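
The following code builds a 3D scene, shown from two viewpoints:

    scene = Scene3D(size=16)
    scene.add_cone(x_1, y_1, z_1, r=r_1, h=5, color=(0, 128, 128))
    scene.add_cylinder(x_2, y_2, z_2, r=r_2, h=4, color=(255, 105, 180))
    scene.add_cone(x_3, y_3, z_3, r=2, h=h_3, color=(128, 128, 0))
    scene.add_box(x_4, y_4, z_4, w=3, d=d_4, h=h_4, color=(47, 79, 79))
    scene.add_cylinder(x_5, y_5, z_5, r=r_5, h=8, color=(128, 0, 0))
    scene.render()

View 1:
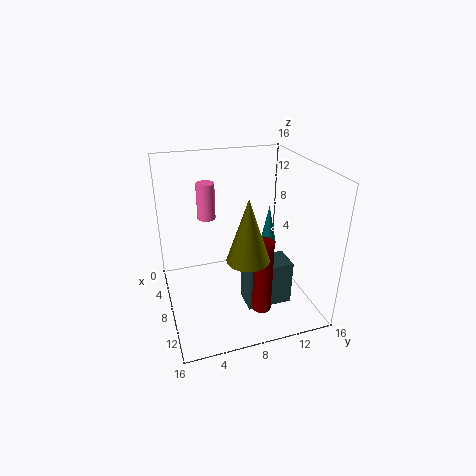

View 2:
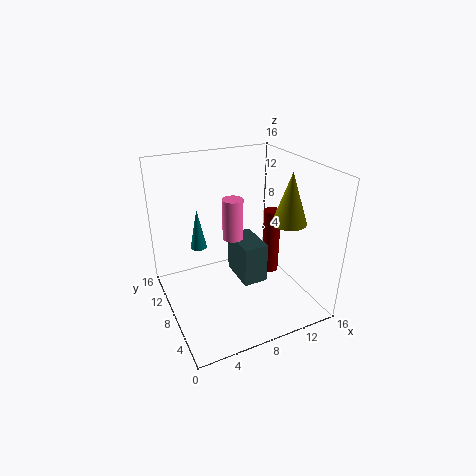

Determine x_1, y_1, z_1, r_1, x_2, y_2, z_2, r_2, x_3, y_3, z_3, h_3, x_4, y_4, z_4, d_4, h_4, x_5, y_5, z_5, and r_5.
x_1 = 5
y_1 = 13
z_1 = 5
r_1 = 1
x_2 = 6
y_2 = 5
z_2 = 10
r_2 = 1
x_3 = 14
y_3 = 7
z_3 = 9
h_3 = 6
x_4 = 9
y_4 = 8
z_4 = 1
d_4 = 5
h_4 = 5
x_5 = 13
y_5 = 9
z_5 = 2
r_5 = 1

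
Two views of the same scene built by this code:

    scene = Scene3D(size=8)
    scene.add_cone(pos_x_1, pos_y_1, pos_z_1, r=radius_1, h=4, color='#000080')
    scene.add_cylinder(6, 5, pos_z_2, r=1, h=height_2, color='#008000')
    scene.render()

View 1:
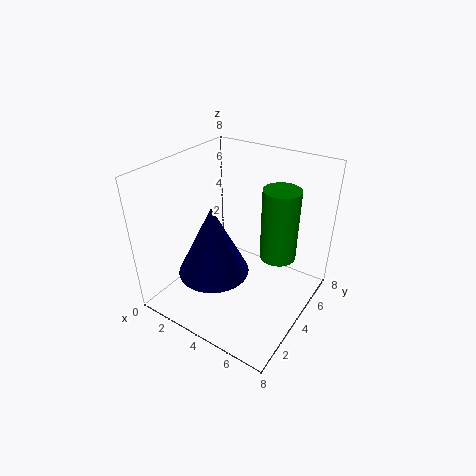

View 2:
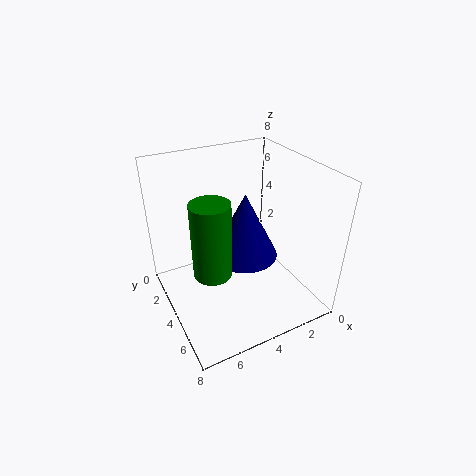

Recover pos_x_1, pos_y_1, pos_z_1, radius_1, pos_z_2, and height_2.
pos_x_1 = 3, pos_y_1 = 3, pos_z_1 = 2, radius_1 = 2, pos_z_2 = 3, height_2 = 4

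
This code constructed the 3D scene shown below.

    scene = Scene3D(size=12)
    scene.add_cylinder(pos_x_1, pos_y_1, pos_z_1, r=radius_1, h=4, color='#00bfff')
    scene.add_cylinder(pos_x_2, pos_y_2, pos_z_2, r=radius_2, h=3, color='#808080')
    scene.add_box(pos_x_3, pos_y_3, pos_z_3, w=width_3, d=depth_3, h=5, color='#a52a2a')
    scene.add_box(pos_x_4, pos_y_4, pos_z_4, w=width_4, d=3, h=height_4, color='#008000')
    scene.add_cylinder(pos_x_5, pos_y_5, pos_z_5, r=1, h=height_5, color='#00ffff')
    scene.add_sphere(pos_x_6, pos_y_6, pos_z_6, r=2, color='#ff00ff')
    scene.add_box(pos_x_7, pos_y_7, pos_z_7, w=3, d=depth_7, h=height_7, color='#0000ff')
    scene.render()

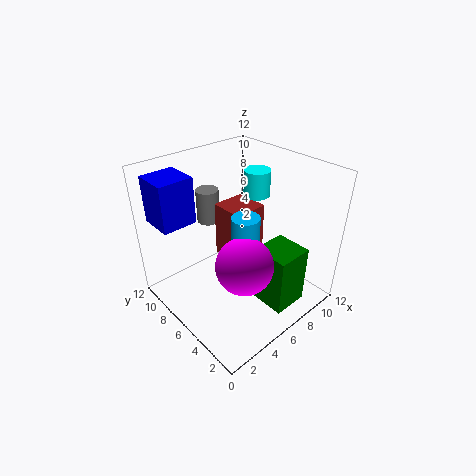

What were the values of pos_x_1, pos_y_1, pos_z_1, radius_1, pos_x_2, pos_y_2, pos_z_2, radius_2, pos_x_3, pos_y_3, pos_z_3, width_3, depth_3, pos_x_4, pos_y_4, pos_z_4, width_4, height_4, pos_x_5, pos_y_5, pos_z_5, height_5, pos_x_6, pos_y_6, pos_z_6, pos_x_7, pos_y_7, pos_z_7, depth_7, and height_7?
pos_x_1 = 4; pos_y_1 = 3; pos_z_1 = 6; radius_1 = 1; pos_x_2 = 6; pos_y_2 = 10; pos_z_2 = 6; radius_2 = 1; pos_x_3 = 6; pos_y_3 = 6; pos_z_3 = 3; width_3 = 3; depth_3 = 3; pos_x_4 = 6; pos_y_4 = 1; pos_z_4 = 1; width_4 = 3; height_4 = 5; pos_x_5 = 7; pos_y_5 = 5; pos_z_5 = 10; height_5 = 2; pos_x_6 = 3; pos_y_6 = 2; pos_z_6 = 7; pos_x_7 = 1; pos_y_7 = 9; pos_z_7 = 7; depth_7 = 3; height_7 = 4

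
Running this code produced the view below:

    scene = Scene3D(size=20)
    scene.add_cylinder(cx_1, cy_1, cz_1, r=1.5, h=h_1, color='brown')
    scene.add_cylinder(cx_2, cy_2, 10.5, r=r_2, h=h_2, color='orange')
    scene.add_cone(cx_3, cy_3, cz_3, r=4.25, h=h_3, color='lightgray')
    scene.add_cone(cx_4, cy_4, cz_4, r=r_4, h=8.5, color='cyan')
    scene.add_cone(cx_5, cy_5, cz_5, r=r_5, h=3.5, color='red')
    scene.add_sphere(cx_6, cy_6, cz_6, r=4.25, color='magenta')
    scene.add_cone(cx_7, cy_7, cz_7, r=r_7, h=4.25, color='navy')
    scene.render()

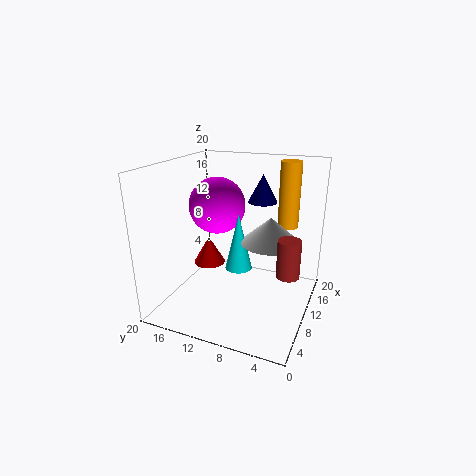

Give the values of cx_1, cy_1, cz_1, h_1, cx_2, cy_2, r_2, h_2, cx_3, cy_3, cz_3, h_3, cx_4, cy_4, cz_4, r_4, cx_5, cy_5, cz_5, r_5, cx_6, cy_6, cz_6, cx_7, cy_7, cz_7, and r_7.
cx_1 = 8
cy_1 = 2.25
cz_1 = 6.75
h_1 = 5
cx_2 = 15.75
cy_2 = 4.5
r_2 = 1.5
h_2 = 9.5
cx_3 = 13
cy_3 = 6.25
cz_3 = 8.75
h_3 = 3.75
cx_4 = 12
cy_4 = 10.75
cz_4 = 4.25
r_4 = 2
cx_5 = 5.75
cy_5 = 12.25
cz_5 = 8
r_5 = 2
cx_6 = 13.75
cy_6 = 15
cz_6 = 13
cx_7 = 17.25
cy_7 = 9
cz_7 = 13.25
r_7 = 2.25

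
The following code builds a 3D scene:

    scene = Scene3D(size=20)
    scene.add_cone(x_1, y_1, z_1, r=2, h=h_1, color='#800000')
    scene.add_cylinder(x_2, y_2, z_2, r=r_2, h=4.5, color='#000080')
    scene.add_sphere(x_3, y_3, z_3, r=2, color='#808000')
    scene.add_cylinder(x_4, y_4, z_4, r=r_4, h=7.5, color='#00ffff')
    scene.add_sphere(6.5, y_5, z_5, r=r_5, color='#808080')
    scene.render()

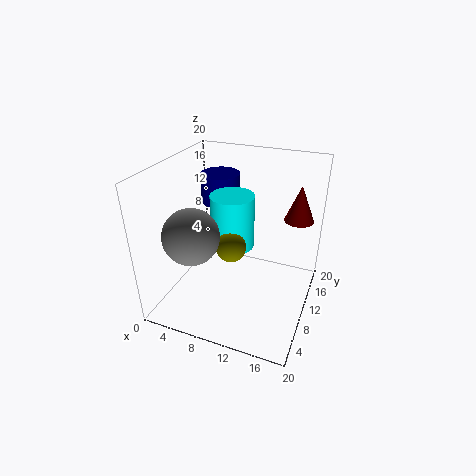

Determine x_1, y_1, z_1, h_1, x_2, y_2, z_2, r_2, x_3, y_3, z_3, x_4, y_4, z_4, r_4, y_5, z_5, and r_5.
x_1 = 17.5, y_1 = 13.5, z_1 = 12.5, h_1 = 5, x_2 = 4.5, y_2 = 16.5, z_2 = 12, r_2 = 3, x_3 = 10, y_3 = 7.5, z_3 = 10, x_4 = 9, y_4 = 10.5, z_4 = 8.5, r_4 = 3, y_5 = 3.5, z_5 = 13, r_5 = 3.5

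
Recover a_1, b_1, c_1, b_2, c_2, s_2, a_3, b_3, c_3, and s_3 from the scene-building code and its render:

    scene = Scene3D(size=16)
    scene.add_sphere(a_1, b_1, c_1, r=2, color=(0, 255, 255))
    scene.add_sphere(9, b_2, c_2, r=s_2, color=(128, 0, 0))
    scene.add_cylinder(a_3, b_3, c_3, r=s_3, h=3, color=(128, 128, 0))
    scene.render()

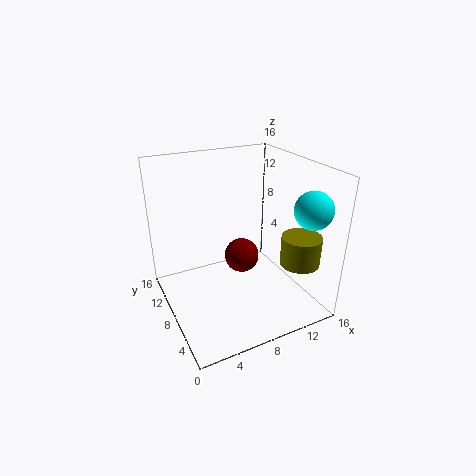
a_1 = 14, b_1 = 3, c_1 = 12, b_2 = 9, c_2 = 5, s_2 = 2, a_3 = 12, b_3 = 2, c_3 = 7, s_3 = 2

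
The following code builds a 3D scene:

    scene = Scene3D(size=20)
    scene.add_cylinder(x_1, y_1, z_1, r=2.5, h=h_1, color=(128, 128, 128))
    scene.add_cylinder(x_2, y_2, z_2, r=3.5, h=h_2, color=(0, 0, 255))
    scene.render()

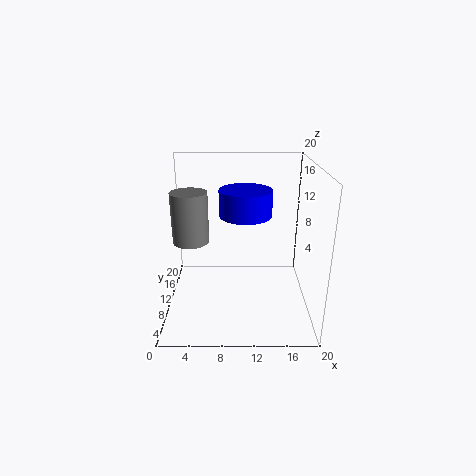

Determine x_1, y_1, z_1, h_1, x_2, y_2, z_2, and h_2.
x_1 = 3.5
y_1 = 10
z_1 = 9.5
h_1 = 7
x_2 = 11
y_2 = 9.5
z_2 = 13.5
h_2 = 3.5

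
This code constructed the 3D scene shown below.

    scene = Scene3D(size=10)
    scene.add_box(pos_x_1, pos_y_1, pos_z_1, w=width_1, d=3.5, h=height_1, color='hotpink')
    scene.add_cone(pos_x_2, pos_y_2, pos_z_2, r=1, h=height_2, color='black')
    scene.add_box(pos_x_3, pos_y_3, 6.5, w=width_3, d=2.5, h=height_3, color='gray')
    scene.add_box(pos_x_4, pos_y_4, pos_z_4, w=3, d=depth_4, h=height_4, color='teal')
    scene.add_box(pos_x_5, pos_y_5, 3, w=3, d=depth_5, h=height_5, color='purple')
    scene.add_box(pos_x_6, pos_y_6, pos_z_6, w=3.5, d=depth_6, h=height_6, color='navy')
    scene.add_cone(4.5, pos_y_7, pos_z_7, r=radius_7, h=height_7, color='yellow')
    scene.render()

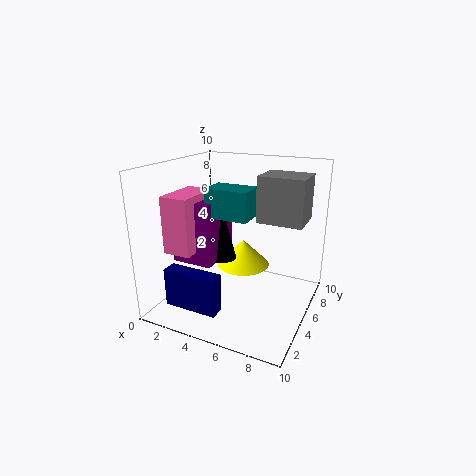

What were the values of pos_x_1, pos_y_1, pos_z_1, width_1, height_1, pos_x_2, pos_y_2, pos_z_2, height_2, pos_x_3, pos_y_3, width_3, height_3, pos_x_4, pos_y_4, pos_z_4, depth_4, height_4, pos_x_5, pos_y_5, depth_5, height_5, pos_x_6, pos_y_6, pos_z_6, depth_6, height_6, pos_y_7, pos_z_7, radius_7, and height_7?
pos_x_1 = 0.5, pos_y_1 = 2.5, pos_z_1 = 4, width_1 = 2, height_1 = 4, pos_x_2 = 3.5, pos_y_2 = 5.5, pos_z_2 = 3, height_2 = 4, pos_x_3 = 6.5, pos_y_3 = 4.5, width_3 = 3, height_3 = 3, pos_x_4 = 3, pos_y_4 = 4, pos_z_4 = 6.5, depth_4 = 2, height_4 = 2, pos_x_5 = 0.5, pos_y_5 = 3.5, depth_5 = 3.5, height_5 = 4.5, pos_x_6 = 2, pos_y_6 = 0.5, pos_z_6 = 1.5, depth_6 = 1, height_6 = 2.5, pos_y_7 = 7, pos_z_7 = 2, radius_7 = 2, height_7 = 2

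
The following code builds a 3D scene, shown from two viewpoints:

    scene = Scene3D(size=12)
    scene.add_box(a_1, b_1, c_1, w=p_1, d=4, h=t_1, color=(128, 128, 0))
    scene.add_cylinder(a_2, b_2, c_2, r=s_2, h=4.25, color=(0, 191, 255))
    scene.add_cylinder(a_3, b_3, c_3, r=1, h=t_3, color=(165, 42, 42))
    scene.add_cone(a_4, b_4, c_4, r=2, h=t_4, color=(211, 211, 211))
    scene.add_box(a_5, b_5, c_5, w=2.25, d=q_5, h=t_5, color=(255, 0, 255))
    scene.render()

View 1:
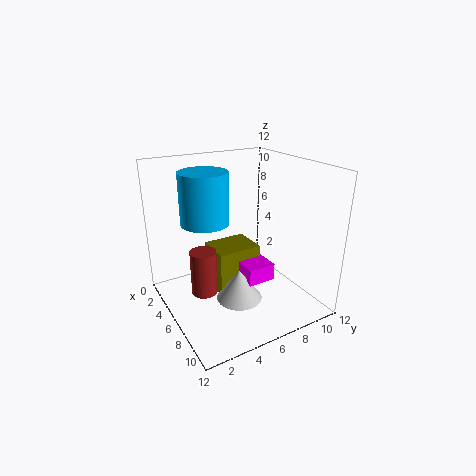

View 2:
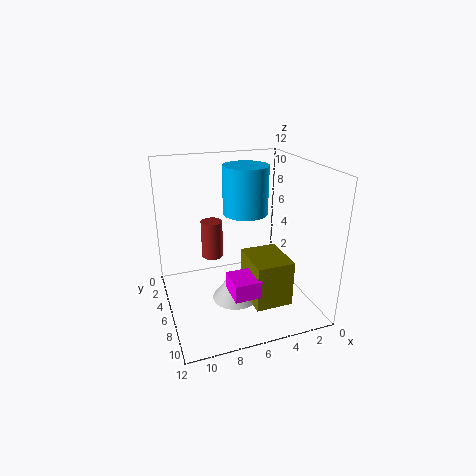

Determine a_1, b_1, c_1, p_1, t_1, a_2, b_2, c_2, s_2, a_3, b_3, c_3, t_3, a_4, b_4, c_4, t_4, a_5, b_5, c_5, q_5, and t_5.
a_1 = 2
b_1 = 4.75
c_1 = 0.25
p_1 = 3.25
t_1 = 4
a_2 = 4.5
b_2 = 3.75
c_2 = 7.25
s_2 = 2
a_3 = 7.25
b_3 = 2.25
c_3 = 2.75
t_3 = 3.5
a_4 = 6.25
b_4 = 6
c_4 = 0.25
t_4 = 2.75
a_5 = 5
b_5 = 6.5
c_5 = 1.75
q_5 = 2.5
t_5 = 1.5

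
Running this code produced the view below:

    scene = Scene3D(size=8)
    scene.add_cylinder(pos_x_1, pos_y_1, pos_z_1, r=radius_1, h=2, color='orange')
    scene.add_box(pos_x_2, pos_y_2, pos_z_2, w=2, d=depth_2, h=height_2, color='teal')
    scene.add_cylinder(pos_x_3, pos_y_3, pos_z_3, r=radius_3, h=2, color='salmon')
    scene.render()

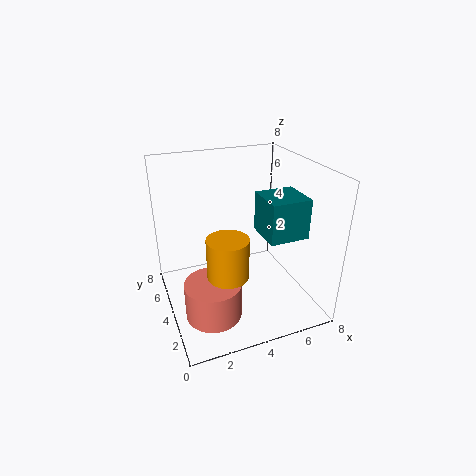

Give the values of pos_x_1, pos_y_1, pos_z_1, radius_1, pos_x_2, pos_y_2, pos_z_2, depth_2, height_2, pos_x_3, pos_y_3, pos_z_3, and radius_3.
pos_x_1 = 2.5; pos_y_1 = 1.5; pos_z_1 = 3.5; radius_1 = 1; pos_x_2 = 4.5; pos_y_2 = 1; pos_z_2 = 5; depth_2 = 2; height_2 = 2; pos_x_3 = 2; pos_y_3 = 2.5; pos_z_3 = 0.5; radius_3 = 1.5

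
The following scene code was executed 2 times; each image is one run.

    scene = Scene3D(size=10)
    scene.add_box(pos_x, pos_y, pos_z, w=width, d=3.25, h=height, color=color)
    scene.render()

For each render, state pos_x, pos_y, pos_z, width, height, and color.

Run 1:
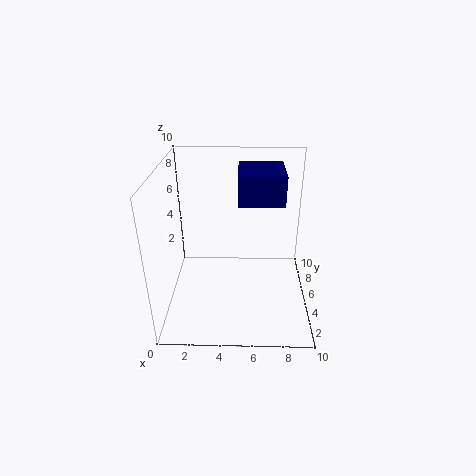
pos_x = 5
pos_y = 4
pos_z = 7.75
width = 3
height = 2
color = 'navy'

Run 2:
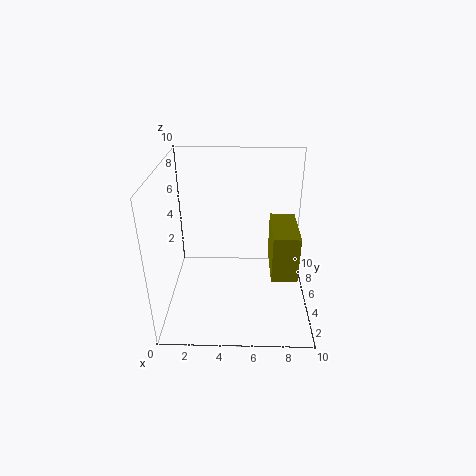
pos_x = 7
pos_y = 0.5
pos_z = 4.75
width = 1.5
height = 2.75
color = 'olive'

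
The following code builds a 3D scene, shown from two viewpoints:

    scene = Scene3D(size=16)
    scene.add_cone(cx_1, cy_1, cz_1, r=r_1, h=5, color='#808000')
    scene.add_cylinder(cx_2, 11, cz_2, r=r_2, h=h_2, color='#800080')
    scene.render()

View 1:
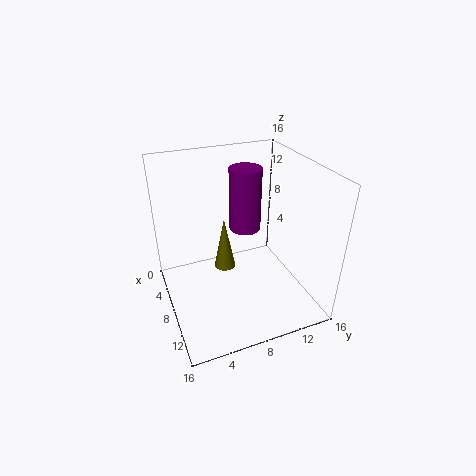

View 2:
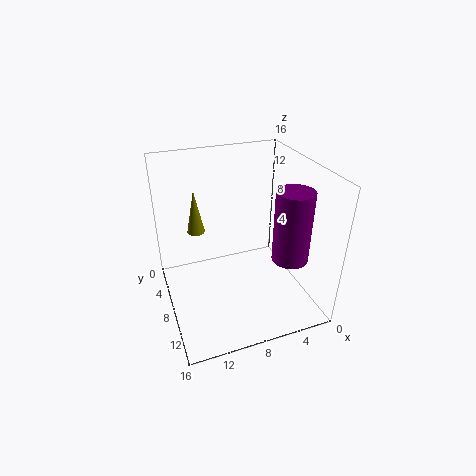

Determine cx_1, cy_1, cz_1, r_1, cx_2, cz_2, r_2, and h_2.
cx_1 = 12; cy_1 = 5; cz_1 = 8; r_1 = 1; cx_2 = 3; cz_2 = 6; r_2 = 2; h_2 = 8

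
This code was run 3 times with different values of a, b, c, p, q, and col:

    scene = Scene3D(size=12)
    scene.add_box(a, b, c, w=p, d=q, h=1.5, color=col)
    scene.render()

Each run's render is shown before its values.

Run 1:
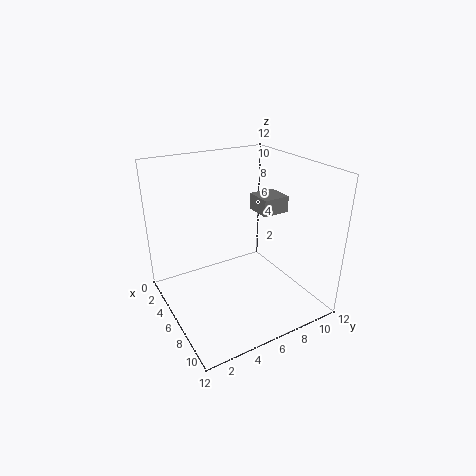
a = 3; b = 9; c = 7; p = 2.5; q = 2.5; col = 'gray'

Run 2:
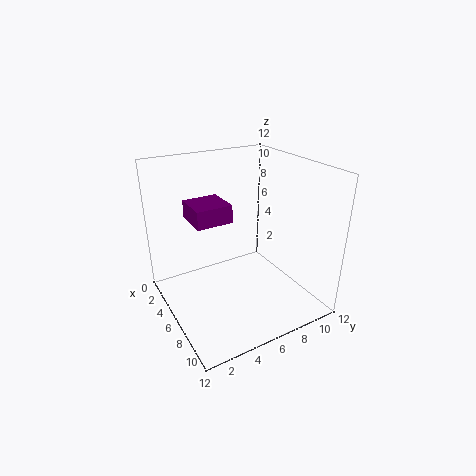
a = 3; b = 2.5; c = 7.5; p = 3; q = 3; col = 'purple'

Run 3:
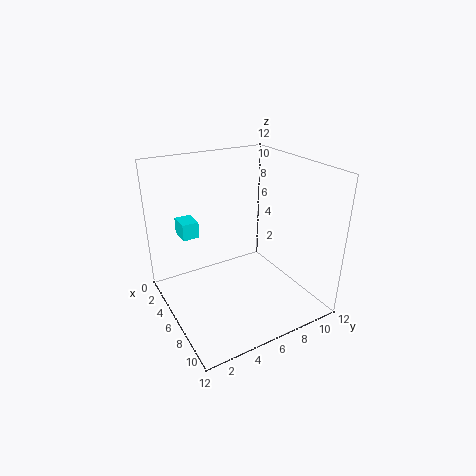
a = 0.5; b = 2.5; c = 5; p = 2; q = 1.5; col = 'cyan'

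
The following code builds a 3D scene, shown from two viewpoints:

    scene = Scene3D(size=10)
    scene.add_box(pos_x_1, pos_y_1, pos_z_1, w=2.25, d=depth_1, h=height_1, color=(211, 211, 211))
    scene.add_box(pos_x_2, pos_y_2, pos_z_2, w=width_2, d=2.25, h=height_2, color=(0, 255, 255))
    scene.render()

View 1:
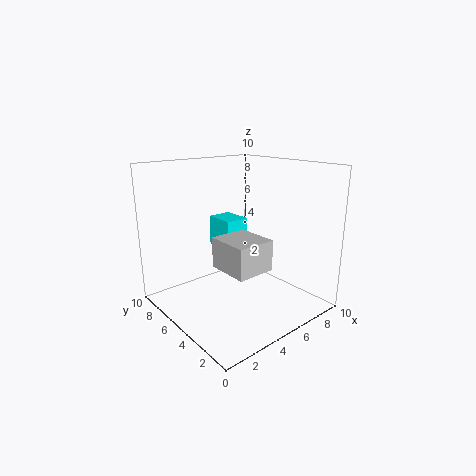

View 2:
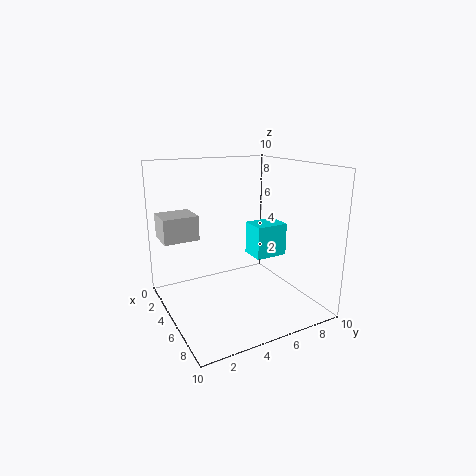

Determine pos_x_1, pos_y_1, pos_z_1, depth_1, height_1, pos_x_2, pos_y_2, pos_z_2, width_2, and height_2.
pos_x_1 = 1.25; pos_y_1 = 0.25; pos_z_1 = 4.75; depth_1 = 2.5; height_1 = 1.75; pos_x_2 = 4.75; pos_y_2 = 5.75; pos_z_2 = 3.75; width_2 = 1.75; height_2 = 2.25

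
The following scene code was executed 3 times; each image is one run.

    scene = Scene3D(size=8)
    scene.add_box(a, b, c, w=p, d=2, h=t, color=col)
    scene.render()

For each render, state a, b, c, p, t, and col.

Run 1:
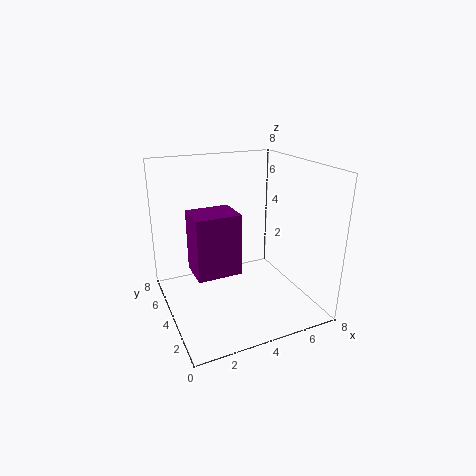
a = 1.5, b = 3.5, c = 2, p = 2.5, t = 3.5, col = 'purple'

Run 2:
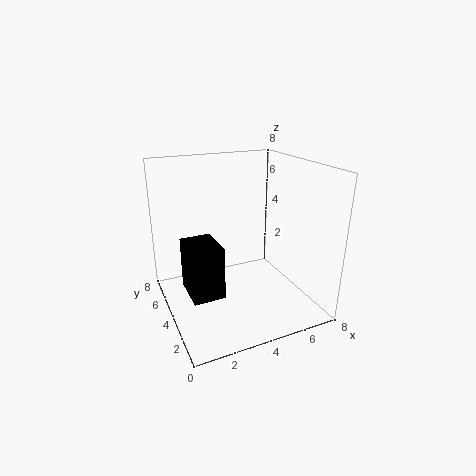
a = 0.5, b = 1, c = 2.5, p = 1.5, t = 2.5, col = 'black'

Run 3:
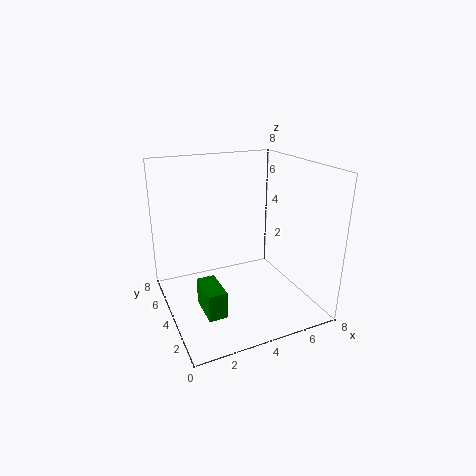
a = 1.5, b = 2, c = 0.5, p = 1, t = 1.5, col = 'green'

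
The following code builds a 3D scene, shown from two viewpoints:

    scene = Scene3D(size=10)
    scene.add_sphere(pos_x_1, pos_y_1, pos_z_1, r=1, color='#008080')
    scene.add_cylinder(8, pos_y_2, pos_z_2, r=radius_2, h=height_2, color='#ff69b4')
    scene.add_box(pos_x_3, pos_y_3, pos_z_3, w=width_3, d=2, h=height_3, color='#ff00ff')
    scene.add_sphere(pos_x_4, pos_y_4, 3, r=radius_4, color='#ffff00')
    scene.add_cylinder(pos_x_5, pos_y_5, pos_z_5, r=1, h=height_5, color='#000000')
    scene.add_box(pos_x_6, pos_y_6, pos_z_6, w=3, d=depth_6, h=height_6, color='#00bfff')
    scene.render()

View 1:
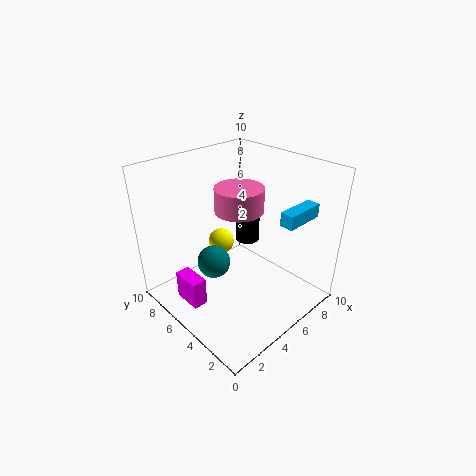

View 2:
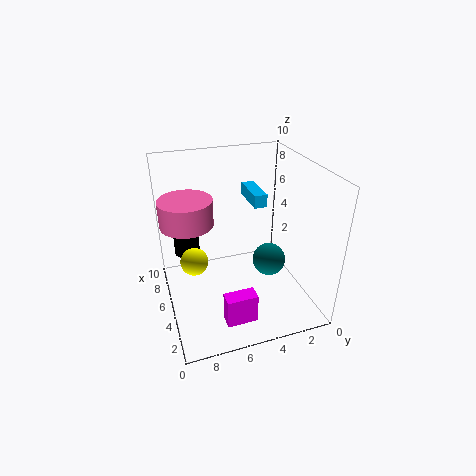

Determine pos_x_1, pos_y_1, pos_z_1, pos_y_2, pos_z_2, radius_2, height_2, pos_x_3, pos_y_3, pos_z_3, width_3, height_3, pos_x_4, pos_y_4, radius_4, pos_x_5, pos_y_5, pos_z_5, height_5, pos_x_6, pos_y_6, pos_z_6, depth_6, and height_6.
pos_x_1 = 2, pos_y_1 = 4, pos_z_1 = 5, pos_y_2 = 8, pos_z_2 = 5, radius_2 = 2, height_2 = 2, pos_x_3 = 1, pos_y_3 = 5, pos_z_3 = 1, width_3 = 1, height_3 = 2, pos_x_4 = 6, pos_y_4 = 8, radius_4 = 1, pos_x_5 = 9, pos_y_5 = 8, pos_z_5 = 2, height_5 = 2, pos_x_6 = 7, pos_y_6 = 2, pos_z_6 = 6, depth_6 = 1, height_6 = 1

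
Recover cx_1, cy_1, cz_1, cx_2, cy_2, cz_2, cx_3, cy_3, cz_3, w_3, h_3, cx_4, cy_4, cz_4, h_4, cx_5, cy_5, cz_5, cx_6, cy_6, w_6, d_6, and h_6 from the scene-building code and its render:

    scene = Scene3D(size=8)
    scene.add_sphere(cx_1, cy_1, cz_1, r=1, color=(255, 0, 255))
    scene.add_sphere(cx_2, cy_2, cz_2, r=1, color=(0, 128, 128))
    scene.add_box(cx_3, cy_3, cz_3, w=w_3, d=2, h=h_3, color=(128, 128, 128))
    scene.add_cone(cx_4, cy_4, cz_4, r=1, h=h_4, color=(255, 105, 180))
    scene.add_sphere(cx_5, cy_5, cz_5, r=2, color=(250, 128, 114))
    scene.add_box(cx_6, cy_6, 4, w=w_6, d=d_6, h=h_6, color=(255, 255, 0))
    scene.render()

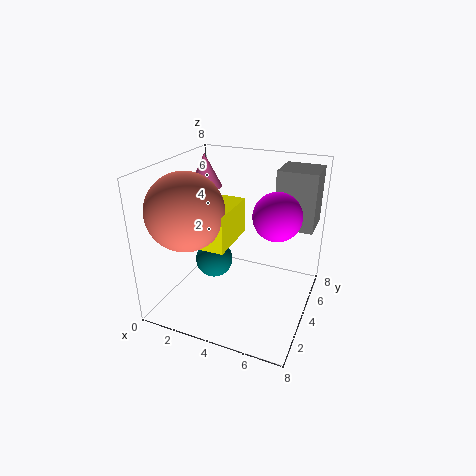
cx_1 = 7, cy_1 = 1, cz_1 = 7, cx_2 = 3, cy_2 = 3, cz_2 = 3, cx_3 = 6, cy_3 = 4, cz_3 = 5, w_3 = 2, h_3 = 3, cx_4 = 1, cy_4 = 6, cz_4 = 6, h_4 = 2, cx_5 = 2, cy_5 = 2, cz_5 = 6, cx_6 = 2, cy_6 = 2, w_6 = 2, d_6 = 3, h_6 = 2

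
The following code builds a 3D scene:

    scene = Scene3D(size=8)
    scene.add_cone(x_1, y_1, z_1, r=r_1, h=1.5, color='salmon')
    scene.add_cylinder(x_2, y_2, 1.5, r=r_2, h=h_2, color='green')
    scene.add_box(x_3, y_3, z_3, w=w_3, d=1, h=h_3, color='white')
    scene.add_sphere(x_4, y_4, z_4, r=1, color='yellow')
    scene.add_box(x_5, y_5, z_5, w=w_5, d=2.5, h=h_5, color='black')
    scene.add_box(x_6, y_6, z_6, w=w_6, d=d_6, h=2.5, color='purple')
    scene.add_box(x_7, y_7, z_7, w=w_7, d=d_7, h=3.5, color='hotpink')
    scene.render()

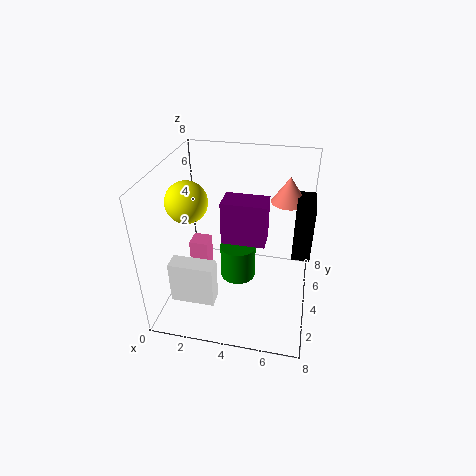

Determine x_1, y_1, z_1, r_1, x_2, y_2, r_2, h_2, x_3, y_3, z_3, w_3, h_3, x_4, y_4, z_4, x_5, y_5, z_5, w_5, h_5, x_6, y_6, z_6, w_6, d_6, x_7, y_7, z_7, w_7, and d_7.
x_1 = 6.5; y_1 = 6; z_1 = 5.5; r_1 = 1; x_2 = 4; y_2 = 4; r_2 = 1; h_2 = 2; x_3 = 0.5; y_3 = 2; z_3 = 0.5; w_3 = 2.5; h_3 = 2.5; x_4 = 2; y_4 = 2; z_4 = 7; x_5 = 7; y_5 = 4; z_5 = 3; w_5 = 1; h_5 = 3; x_6 = 3; y_6 = 4; z_6 = 3.5; w_6 = 2.5; d_6 = 1.5; x_7 = 1.5; y_7 = 3; z_7 = 0.5; w_7 = 1; d_7 = 1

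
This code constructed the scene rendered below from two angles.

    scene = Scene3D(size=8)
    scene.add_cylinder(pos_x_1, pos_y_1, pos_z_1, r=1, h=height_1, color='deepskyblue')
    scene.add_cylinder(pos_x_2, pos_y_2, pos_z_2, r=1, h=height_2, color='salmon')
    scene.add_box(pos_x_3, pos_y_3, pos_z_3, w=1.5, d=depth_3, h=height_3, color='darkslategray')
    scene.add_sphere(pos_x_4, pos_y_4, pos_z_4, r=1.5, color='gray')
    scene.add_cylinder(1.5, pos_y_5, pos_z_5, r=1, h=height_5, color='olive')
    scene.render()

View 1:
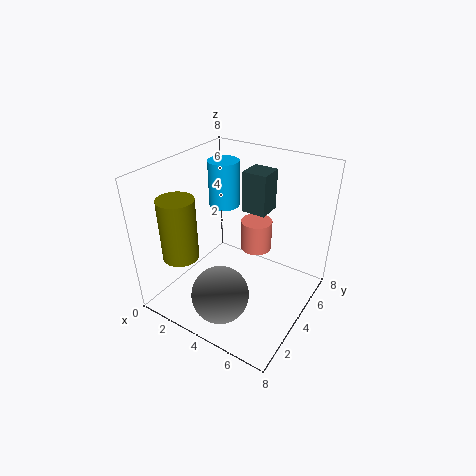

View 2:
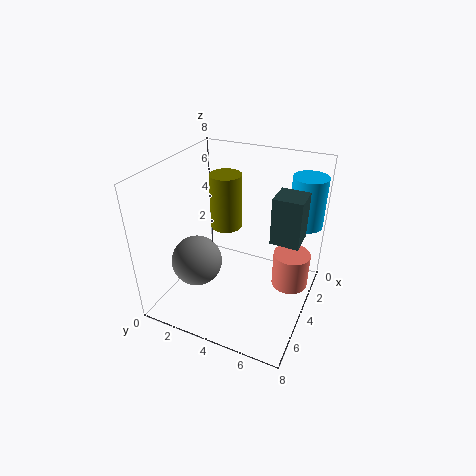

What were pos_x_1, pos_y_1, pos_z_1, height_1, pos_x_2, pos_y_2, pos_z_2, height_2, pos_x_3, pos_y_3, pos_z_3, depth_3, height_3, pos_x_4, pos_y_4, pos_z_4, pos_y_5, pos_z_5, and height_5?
pos_x_1 = 1; pos_y_1 = 7; pos_z_1 = 4; height_1 = 3; pos_x_2 = 3.5; pos_y_2 = 7; pos_z_2 = 1.5; height_2 = 2; pos_x_3 = 3; pos_y_3 = 6; pos_z_3 = 4.5; depth_3 = 1.5; height_3 = 2.5; pos_x_4 = 4.5; pos_y_4 = 1.5; pos_z_4 = 2; pos_y_5 = 2; pos_z_5 = 3; height_5 = 3.5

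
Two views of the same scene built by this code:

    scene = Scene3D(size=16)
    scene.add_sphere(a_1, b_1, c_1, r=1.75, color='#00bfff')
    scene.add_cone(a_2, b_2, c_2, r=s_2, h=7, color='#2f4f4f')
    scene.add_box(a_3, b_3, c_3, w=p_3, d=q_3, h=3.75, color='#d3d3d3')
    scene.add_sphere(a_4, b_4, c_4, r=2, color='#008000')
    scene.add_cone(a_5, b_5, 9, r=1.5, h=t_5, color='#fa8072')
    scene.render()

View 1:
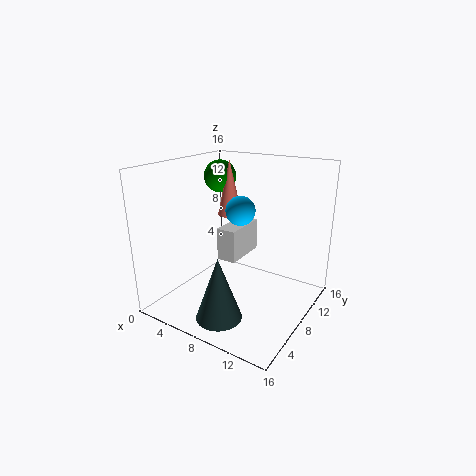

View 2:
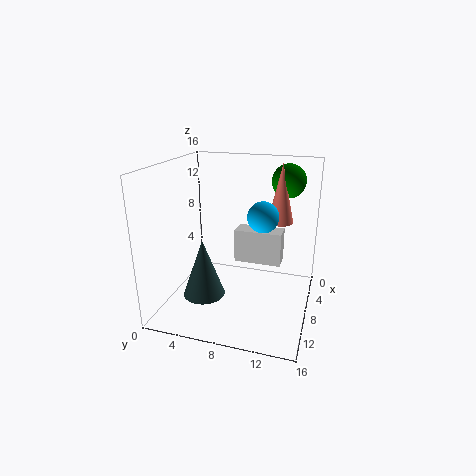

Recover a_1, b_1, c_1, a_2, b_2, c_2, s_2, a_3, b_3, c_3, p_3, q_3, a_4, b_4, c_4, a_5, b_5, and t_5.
a_1 = 6.75
b_1 = 10.5
c_1 = 10.25
a_2 = 8.25
b_2 = 3.75
c_2 = 0.25
s_2 = 2.5
a_3 = 5.5
b_3 = 7.5
c_3 = 5
p_3 = 2.25
q_3 = 5.25
a_4 = 2.5
b_4 = 12.5
c_4 = 13.5
a_5 = 4.25
b_5 = 12
t_5 = 6.75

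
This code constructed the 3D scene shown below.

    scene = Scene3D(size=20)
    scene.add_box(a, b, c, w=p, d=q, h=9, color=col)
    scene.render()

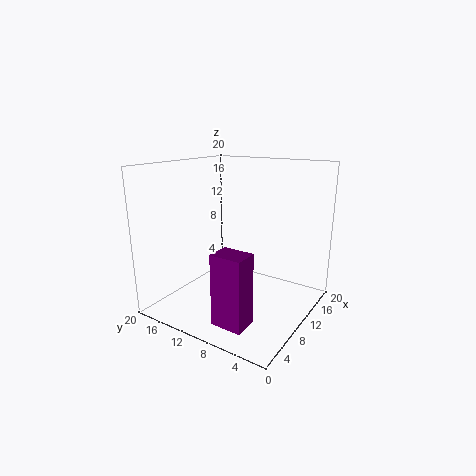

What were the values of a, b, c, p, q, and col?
a = 1, b = 4, c = 2, p = 3, q = 4, col = 'purple'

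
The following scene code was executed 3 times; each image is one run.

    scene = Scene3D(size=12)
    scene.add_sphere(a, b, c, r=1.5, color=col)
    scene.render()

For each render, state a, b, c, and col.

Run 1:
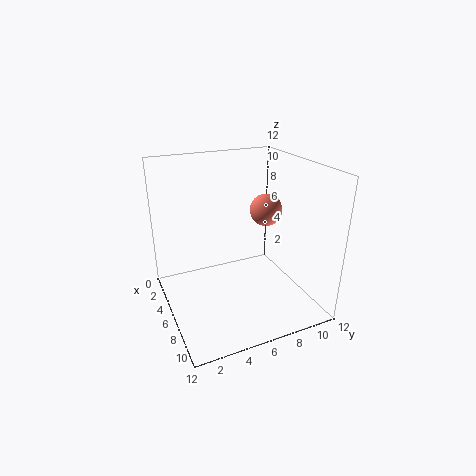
a = 3.5
b = 10
c = 7
col = 'salmon'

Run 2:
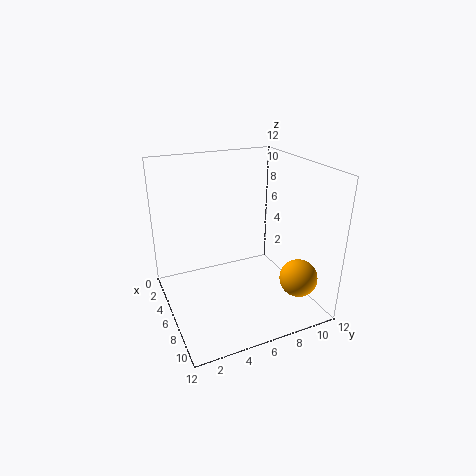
a = 10
b = 9.5
c = 3.5
col = 'orange'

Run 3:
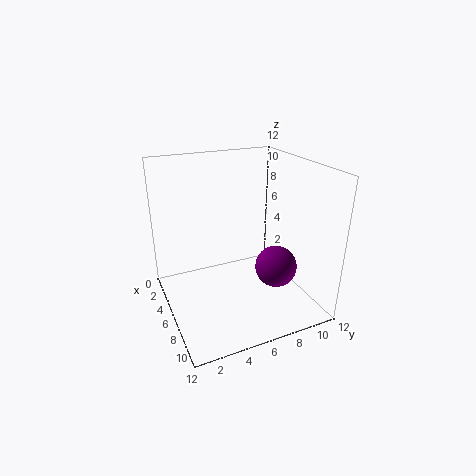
a = 10.5
b = 7
c = 5.5
col = 'purple'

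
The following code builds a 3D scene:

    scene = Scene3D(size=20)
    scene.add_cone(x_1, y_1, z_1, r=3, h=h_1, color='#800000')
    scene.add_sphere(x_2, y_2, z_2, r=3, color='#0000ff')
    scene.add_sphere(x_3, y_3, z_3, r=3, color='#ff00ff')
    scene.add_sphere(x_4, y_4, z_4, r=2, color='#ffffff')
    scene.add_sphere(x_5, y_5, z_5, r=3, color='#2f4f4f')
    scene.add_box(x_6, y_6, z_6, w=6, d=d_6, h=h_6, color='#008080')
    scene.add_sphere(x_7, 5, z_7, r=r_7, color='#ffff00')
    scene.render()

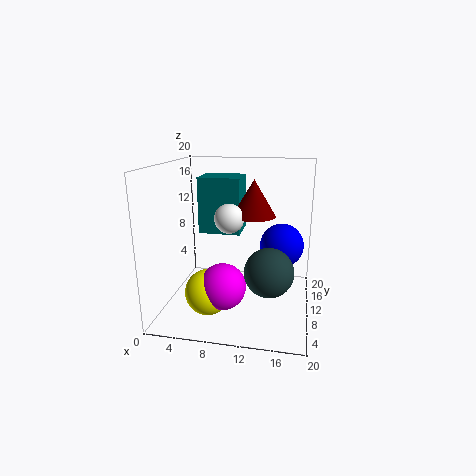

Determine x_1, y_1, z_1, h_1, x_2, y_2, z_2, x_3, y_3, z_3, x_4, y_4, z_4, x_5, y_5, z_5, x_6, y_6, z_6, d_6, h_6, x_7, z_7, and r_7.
x_1 = 12
y_1 = 11
z_1 = 13
h_1 = 5
x_2 = 16
y_2 = 11
z_2 = 9
x_3 = 9
y_3 = 5
z_3 = 5
x_4 = 9
y_4 = 9
z_4 = 13
x_5 = 15
y_5 = 4
z_5 = 8
x_6 = 4
y_6 = 11
z_6 = 10
d_6 = 5
h_6 = 8
x_7 = 7
z_7 = 4
r_7 = 3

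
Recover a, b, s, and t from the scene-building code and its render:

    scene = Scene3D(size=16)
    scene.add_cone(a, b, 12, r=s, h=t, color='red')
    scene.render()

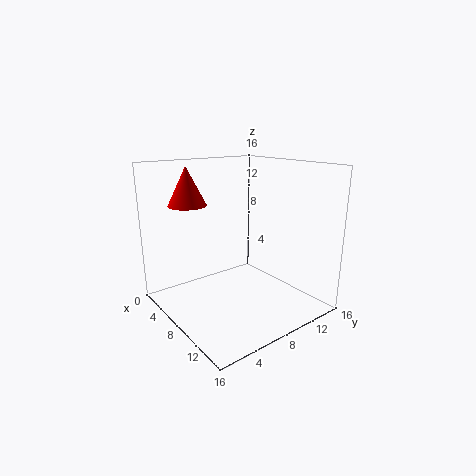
a = 6
b = 3
s = 2
t = 4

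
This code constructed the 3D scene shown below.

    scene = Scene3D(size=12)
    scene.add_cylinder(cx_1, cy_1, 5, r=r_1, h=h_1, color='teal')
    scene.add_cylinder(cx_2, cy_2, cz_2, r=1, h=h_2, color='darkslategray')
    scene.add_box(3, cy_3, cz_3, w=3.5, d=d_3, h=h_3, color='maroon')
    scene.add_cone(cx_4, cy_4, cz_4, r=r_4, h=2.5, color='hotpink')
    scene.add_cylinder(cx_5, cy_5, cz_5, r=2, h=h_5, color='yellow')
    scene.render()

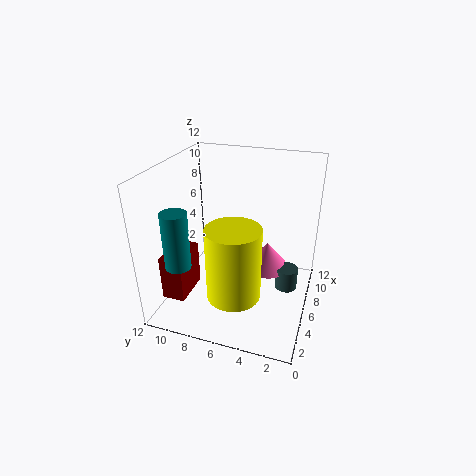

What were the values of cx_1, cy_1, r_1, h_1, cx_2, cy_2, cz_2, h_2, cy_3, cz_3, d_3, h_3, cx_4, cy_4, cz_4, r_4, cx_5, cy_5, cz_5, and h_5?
cx_1 = 2; cy_1 = 9.5; r_1 = 1; h_1 = 4.5; cx_2 = 8; cy_2 = 2; cz_2 = 0.5; h_2 = 2; cy_3 = 10; cz_3 = 0.5; d_3 = 2; h_3 = 4; cx_4 = 8.5; cy_4 = 4; cz_4 = 2; r_4 = 2; cx_5 = 2; cy_5 = 5; cz_5 = 3.5; h_5 = 5.5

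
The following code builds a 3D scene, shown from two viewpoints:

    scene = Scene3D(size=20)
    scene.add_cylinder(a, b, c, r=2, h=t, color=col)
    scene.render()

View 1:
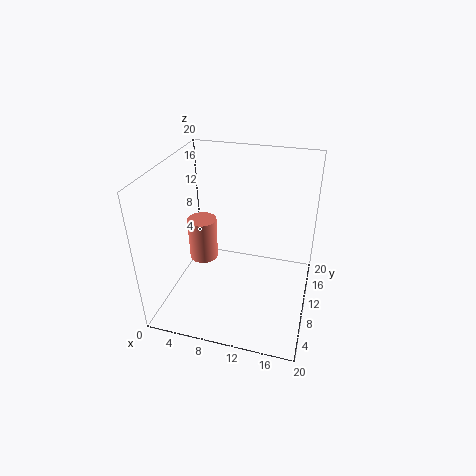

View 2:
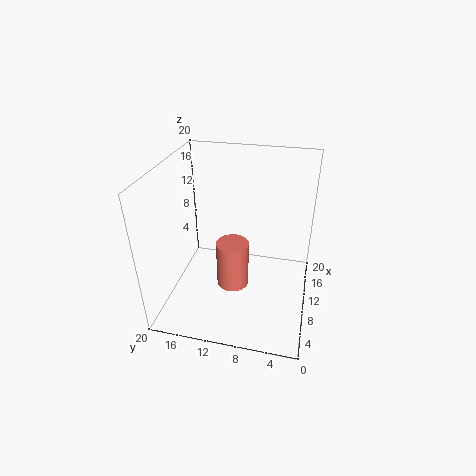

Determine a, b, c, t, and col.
a = 5; b = 9.5; c = 6.5; t = 6; col = 'salmon'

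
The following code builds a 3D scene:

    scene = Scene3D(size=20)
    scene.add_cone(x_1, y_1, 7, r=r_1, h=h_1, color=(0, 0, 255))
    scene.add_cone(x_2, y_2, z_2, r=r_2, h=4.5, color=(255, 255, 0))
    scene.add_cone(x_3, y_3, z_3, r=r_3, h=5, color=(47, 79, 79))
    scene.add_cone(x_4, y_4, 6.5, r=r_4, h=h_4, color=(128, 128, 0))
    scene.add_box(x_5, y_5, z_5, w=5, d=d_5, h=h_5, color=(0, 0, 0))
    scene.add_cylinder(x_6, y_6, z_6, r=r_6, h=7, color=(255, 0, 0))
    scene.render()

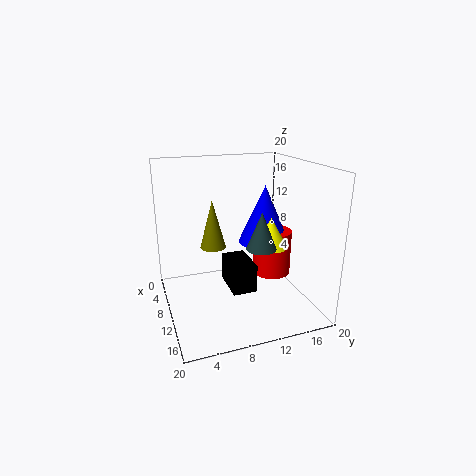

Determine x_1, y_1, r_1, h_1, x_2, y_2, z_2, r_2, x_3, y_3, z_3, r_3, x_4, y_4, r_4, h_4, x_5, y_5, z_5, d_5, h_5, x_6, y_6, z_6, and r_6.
x_1 = 5.5, y_1 = 16, r_1 = 4, h_1 = 9, x_2 = 9, y_2 = 15.5, z_2 = 7.5, r_2 = 2.5, x_3 = 13.5, y_3 = 12, z_3 = 9.5, r_3 = 2, x_4 = 4, y_4 = 8, r_4 = 2, h_4 = 7.5, x_5 = 12, y_5 = 7, z_5 = 5.5, d_5 = 3, h_5 = 3.5, x_6 = 6.5, y_6 = 17, z_6 = 2, r_6 = 3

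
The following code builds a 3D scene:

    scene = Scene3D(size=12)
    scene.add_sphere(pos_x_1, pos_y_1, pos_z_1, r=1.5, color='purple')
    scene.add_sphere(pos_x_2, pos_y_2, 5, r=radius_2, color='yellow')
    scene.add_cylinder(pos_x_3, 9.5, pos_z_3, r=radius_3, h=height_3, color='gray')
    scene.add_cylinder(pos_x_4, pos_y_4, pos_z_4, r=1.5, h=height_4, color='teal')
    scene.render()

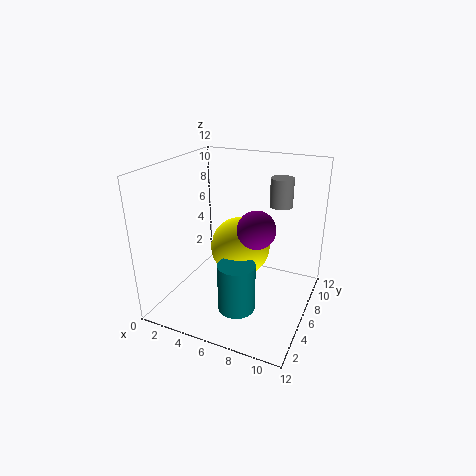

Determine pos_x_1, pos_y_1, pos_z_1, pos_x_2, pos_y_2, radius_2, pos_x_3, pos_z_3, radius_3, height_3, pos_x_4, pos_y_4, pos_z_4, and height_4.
pos_x_1 = 8
pos_y_1 = 5
pos_z_1 = 7.5
pos_x_2 = 6
pos_y_2 = 6.5
radius_2 = 2.5
pos_x_3 = 8.5
pos_z_3 = 8
radius_3 = 1
height_3 = 2.5
pos_x_4 = 7
pos_y_4 = 3.5
pos_z_4 = 1
height_4 = 4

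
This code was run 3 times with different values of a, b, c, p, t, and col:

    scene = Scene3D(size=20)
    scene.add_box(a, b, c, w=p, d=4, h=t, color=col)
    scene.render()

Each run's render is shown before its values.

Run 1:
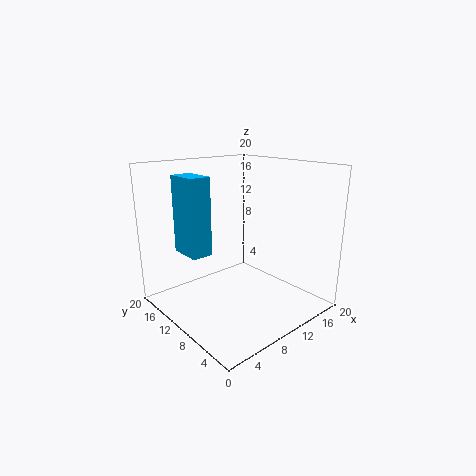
a = 0.5, b = 6.5, c = 10.5, p = 2.5, t = 9, col = 'deepskyblue'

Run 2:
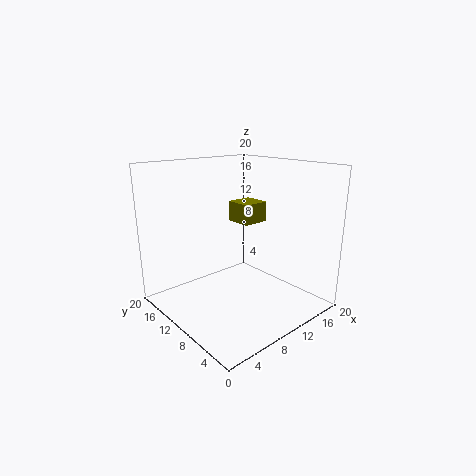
a = 12.5, b = 11, c = 11, p = 4, t = 3, col = 'olive'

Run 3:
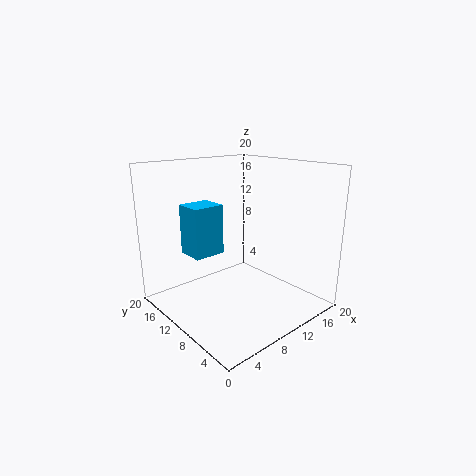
a = 4.5, b = 12, c = 7.5, p = 4.5, t = 7, col = 'deepskyblue'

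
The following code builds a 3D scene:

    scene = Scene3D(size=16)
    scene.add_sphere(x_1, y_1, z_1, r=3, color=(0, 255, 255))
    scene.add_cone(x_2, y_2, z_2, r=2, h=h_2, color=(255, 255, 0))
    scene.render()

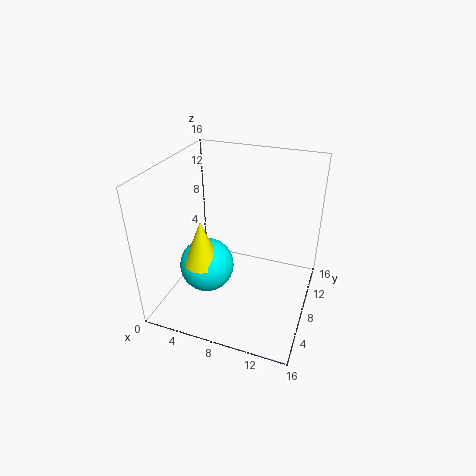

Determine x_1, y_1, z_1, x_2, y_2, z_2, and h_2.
x_1 = 5; y_1 = 6; z_1 = 5; x_2 = 5; y_2 = 5; z_2 = 6; h_2 = 5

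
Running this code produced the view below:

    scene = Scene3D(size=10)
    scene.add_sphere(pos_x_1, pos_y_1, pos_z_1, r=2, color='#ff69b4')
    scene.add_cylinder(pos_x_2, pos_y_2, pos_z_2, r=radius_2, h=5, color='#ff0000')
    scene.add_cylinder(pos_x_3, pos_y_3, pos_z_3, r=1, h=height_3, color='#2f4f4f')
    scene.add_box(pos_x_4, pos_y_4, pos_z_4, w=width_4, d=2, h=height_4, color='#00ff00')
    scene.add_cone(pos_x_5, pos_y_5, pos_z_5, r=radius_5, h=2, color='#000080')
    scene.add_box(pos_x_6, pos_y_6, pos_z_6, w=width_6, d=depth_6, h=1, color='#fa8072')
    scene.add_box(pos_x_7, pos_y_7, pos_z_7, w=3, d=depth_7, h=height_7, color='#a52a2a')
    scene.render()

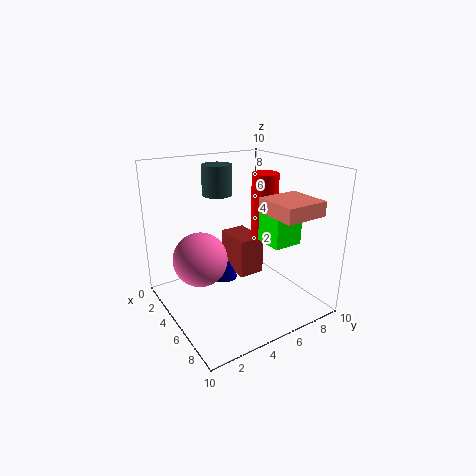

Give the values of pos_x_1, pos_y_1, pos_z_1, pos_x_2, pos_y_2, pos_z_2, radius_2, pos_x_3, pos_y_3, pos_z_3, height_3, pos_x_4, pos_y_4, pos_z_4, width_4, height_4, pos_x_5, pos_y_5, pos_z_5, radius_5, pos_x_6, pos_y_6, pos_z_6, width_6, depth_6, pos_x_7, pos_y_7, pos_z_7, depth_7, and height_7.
pos_x_1 = 3, pos_y_1 = 3, pos_z_1 = 3, pos_x_2 = 4, pos_y_2 = 8, pos_z_2 = 4, radius_2 = 1, pos_x_3 = 4, pos_y_3 = 4, pos_z_3 = 8, height_3 = 2, pos_x_4 = 6, pos_y_4 = 6, pos_z_4 = 5, width_4 = 2, height_4 = 2, pos_x_5 = 3, pos_y_5 = 5, pos_z_5 = 1, radius_5 = 1, pos_x_6 = 6, pos_y_6 = 6, pos_z_6 = 7, width_6 = 3, depth_6 = 3, pos_x_7 = 1, pos_y_7 = 6, pos_z_7 = 1, depth_7 = 2, height_7 = 3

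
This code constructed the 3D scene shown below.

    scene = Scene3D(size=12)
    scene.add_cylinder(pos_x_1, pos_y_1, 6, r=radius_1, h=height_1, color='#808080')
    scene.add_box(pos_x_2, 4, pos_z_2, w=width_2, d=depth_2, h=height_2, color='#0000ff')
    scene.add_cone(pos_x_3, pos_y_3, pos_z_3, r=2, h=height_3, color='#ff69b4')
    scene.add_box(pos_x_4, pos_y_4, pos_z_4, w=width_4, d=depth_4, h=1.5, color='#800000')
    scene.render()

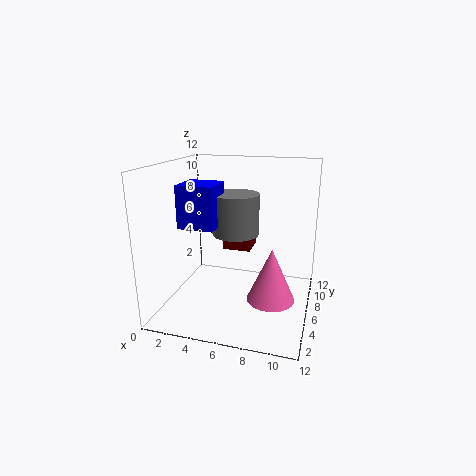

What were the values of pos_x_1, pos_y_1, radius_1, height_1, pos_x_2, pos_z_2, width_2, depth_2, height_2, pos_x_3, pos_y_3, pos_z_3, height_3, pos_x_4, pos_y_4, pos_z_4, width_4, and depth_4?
pos_x_1 = 5.5; pos_y_1 = 7; radius_1 = 2; height_1 = 3.5; pos_x_2 = 1.5; pos_z_2 = 7; width_2 = 3; depth_2 = 3; height_2 = 3.5; pos_x_3 = 9; pos_y_3 = 5.5; pos_z_3 = 1; height_3 = 4.5; pos_x_4 = 4; pos_y_4 = 8; pos_z_4 = 4; width_4 = 2.5; depth_4 = 2.5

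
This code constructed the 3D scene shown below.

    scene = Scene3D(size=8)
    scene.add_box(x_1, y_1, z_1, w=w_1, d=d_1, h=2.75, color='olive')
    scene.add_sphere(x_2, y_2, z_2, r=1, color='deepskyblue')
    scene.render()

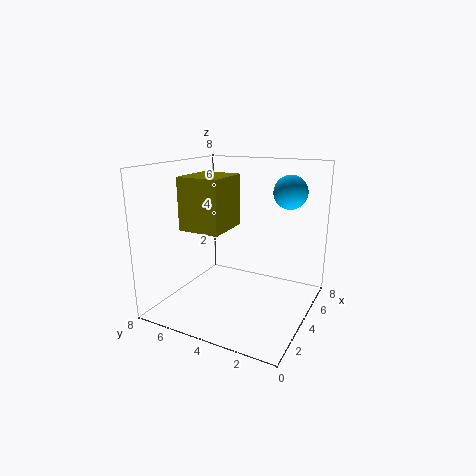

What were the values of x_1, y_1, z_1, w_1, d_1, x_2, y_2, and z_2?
x_1 = 1.75; y_1 = 4; z_1 = 4.75; w_1 = 2.5; d_1 = 2.25; x_2 = 6.75; y_2 = 2; z_2 = 6.25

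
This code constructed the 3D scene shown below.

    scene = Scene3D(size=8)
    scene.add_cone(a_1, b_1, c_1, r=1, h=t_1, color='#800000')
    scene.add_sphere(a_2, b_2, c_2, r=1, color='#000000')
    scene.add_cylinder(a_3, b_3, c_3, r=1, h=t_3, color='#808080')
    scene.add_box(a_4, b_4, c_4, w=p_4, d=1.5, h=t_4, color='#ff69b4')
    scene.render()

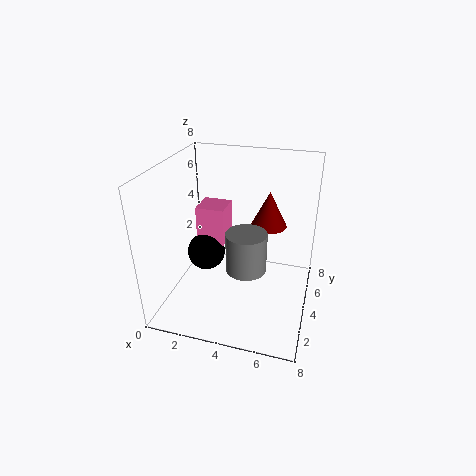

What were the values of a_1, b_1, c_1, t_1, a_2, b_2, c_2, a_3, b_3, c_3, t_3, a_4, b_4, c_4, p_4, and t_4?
a_1 = 5.5, b_1 = 5, c_1 = 4.5, t_1 = 2, a_2 = 2.5, b_2 = 3, c_2 = 3.5, a_3 = 5, b_3 = 2, c_3 = 3.5, t_3 = 2, a_4 = 2, b_4 = 3, c_4 = 4, p_4 = 1.5, t_4 = 2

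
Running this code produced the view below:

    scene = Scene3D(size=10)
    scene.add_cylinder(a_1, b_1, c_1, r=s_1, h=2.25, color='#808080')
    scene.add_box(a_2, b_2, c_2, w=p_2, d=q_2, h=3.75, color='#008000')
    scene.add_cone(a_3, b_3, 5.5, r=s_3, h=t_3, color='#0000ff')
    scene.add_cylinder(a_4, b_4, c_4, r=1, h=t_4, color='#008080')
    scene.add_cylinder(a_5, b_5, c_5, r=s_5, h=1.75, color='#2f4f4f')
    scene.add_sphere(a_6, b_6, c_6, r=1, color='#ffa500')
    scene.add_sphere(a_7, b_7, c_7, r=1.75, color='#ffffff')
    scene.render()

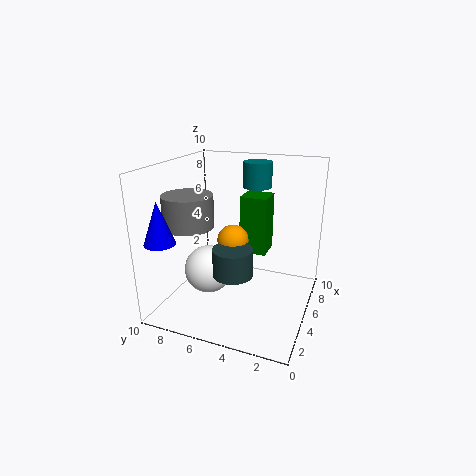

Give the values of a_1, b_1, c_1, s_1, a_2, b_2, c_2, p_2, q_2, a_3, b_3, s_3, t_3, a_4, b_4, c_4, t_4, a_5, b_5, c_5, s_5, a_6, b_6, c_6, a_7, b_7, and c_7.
a_1 = 4; b_1 = 8.25; c_1 = 5.75; s_1 = 1.75; a_2 = 4; b_2 = 2.75; c_2 = 4.5; p_2 = 1.75; q_2 = 1.75; a_3 = 1.25; b_3 = 8.75; s_3 = 1; t_3 = 2.75; a_4 = 6.75; b_4 = 4.25; c_4 = 8.25; t_4 = 1.75; a_5 = 2.25; b_5 = 4.25; c_5 = 3.75; s_5 = 1.25; a_6 = 3.5; b_6 = 4.75; c_6 = 5.5; a_7 = 4.75; b_7 = 7.25; c_7 = 2.25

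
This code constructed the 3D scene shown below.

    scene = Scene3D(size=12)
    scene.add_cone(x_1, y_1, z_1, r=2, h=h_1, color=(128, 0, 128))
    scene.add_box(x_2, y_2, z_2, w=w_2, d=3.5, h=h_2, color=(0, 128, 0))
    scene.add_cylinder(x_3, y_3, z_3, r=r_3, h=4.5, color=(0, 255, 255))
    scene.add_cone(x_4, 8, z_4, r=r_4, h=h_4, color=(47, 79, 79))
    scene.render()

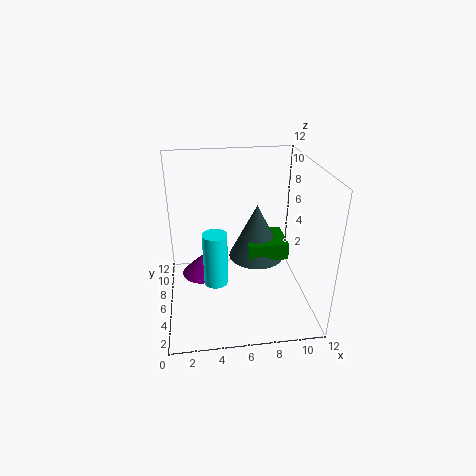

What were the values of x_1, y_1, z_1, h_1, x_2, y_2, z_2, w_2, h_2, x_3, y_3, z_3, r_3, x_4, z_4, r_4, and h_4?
x_1 = 3, y_1 = 9.5, z_1 = 0.5, h_1 = 2, x_2 = 7, y_2 = 6, z_2 = 3.5, w_2 = 3.5, h_2 = 1.5, x_3 = 4, y_3 = 5, z_3 = 2.5, r_3 = 1, x_4 = 8, z_4 = 3, r_4 = 2.5, h_4 = 5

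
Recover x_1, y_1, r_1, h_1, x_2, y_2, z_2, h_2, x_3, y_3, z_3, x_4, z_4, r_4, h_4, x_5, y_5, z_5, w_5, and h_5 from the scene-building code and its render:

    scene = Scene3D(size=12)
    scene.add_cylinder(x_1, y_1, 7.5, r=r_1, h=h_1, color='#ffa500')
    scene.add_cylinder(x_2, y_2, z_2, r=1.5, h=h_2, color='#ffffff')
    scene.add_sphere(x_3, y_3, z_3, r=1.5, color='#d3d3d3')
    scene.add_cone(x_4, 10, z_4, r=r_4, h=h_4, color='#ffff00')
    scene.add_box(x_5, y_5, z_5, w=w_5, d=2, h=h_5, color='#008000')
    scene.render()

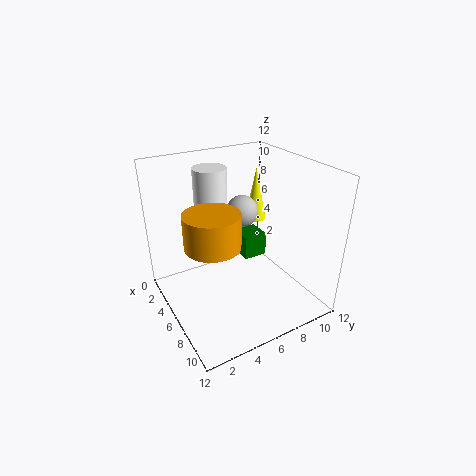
x_1 = 8.5
y_1 = 2.5
r_1 = 2
h_1 = 2.5
x_2 = 2
y_2 = 5.5
z_2 = 6
h_2 = 5
x_3 = 2.5
y_3 = 8.5
z_3 = 6.5
x_4 = 2.5
z_4 = 5.5
r_4 = 1
h_4 = 5
x_5 = 4.5
y_5 = 6.5
z_5 = 4
w_5 = 2
h_5 = 2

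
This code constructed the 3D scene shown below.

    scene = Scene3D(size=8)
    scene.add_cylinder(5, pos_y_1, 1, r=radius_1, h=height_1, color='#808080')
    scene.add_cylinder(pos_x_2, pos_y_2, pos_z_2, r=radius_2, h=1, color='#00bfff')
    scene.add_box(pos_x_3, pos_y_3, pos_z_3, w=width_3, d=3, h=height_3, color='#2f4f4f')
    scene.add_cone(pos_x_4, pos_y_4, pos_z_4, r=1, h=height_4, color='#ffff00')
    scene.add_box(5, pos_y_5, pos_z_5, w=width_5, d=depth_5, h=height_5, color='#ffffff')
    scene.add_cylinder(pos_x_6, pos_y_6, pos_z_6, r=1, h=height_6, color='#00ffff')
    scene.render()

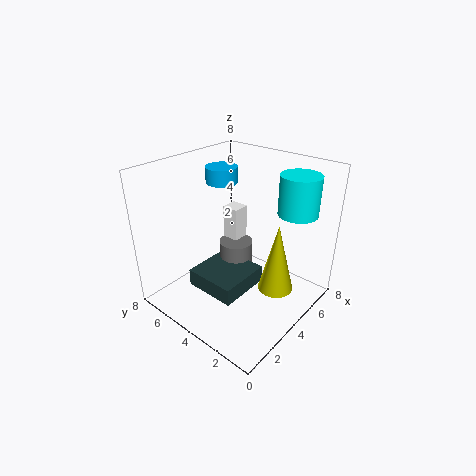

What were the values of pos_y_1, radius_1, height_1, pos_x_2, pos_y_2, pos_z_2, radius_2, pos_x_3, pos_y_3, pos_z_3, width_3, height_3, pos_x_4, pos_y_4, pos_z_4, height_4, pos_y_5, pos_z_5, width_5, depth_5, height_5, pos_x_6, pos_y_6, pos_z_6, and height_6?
pos_y_1 = 5; radius_1 = 1; height_1 = 2; pos_x_2 = 6; pos_y_2 = 7; pos_z_2 = 6; radius_2 = 1; pos_x_3 = 2; pos_y_3 = 3; pos_z_3 = 1; width_3 = 3; height_3 = 1; pos_x_4 = 5; pos_y_4 = 2; pos_z_4 = 1; height_4 = 4; pos_y_5 = 5; pos_z_5 = 3; width_5 = 1; depth_5 = 1; height_5 = 2; pos_x_6 = 5; pos_y_6 = 1; pos_z_6 = 6; height_6 = 2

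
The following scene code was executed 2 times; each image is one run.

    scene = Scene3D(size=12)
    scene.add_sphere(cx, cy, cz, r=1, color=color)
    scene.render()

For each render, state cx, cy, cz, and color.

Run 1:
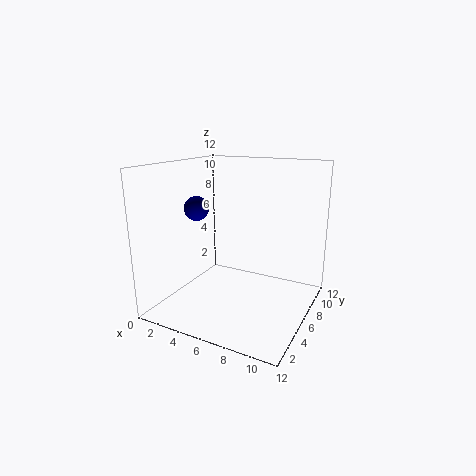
cx = 3
cy = 4.5
cz = 8.5
color = 'navy'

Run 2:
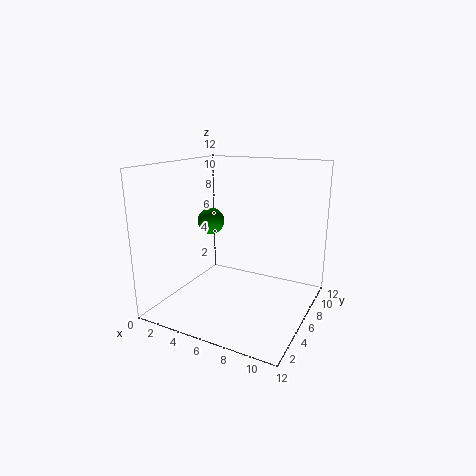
cx = 5
cy = 3.5
cz = 8
color = 'green'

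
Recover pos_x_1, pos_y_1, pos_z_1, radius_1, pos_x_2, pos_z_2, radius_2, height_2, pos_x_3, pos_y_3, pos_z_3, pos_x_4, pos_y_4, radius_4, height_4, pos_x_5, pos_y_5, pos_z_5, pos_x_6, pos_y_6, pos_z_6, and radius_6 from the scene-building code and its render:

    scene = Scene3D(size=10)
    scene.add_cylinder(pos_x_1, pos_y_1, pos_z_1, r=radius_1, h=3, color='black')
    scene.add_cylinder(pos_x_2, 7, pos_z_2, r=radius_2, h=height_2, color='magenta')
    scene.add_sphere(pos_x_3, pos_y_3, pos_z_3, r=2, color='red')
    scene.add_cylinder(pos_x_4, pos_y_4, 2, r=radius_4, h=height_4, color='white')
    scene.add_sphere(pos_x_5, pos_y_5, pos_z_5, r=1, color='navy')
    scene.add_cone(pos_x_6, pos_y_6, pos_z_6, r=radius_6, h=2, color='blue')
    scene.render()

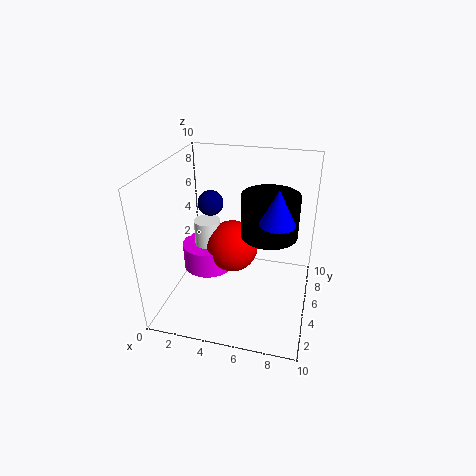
pos_x_1 = 7; pos_y_1 = 6; pos_z_1 = 5; radius_1 = 2; pos_x_2 = 2; pos_z_2 = 1; radius_2 = 2; height_2 = 2; pos_x_3 = 4; pos_y_3 = 7; pos_z_3 = 3; pos_x_4 = 2; pos_y_4 = 7; radius_4 = 1; height_4 = 3; pos_x_5 = 2; pos_y_5 = 8; pos_z_5 = 6; pos_x_6 = 8; pos_y_6 = 2; pos_z_6 = 8; radius_6 = 1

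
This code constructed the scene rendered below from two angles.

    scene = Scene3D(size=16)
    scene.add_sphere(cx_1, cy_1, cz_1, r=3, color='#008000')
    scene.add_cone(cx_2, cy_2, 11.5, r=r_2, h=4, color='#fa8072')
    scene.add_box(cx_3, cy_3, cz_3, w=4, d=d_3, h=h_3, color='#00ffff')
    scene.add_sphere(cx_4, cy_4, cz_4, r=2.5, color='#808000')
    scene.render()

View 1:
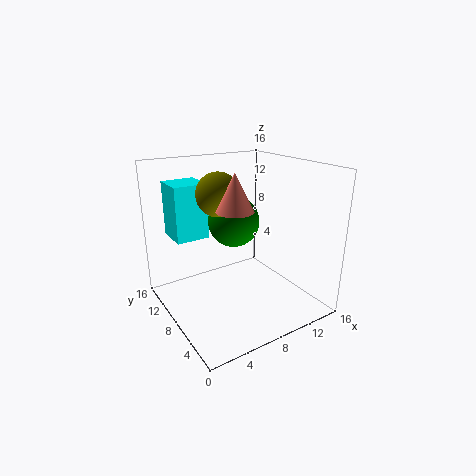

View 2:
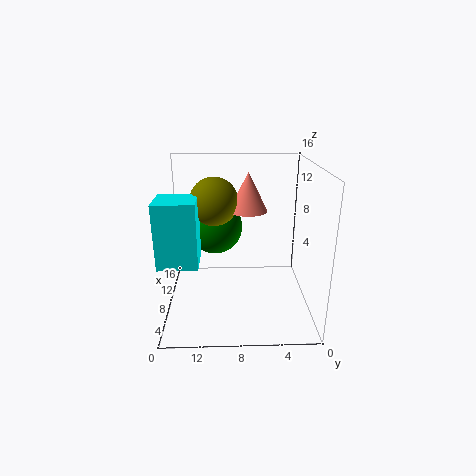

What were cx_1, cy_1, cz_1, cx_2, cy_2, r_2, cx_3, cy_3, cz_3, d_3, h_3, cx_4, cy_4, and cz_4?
cx_1 = 9, cy_1 = 10.5, cz_1 = 9, cx_2 = 7, cy_2 = 7, r_2 = 2, cx_3 = 2.5, cy_3 = 12, cz_3 = 7, d_3 = 4, h_3 = 6.5, cx_4 = 7, cy_4 = 10.5, cz_4 = 12.5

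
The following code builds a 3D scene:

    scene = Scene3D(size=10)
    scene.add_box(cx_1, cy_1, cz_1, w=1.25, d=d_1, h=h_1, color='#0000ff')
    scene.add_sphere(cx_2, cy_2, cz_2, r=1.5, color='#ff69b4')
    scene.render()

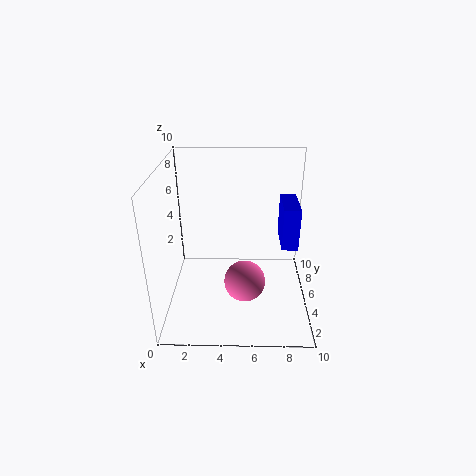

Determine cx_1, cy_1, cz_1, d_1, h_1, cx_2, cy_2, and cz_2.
cx_1 = 8.25, cy_1 = 6.25, cz_1 = 3.25, d_1 = 3.25, h_1 = 3.25, cx_2 = 5.5, cy_2 = 4.75, cz_2 = 1.5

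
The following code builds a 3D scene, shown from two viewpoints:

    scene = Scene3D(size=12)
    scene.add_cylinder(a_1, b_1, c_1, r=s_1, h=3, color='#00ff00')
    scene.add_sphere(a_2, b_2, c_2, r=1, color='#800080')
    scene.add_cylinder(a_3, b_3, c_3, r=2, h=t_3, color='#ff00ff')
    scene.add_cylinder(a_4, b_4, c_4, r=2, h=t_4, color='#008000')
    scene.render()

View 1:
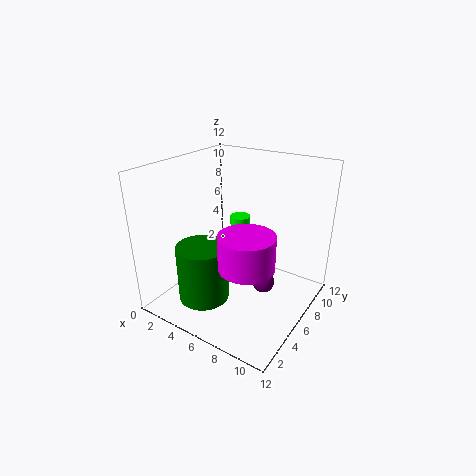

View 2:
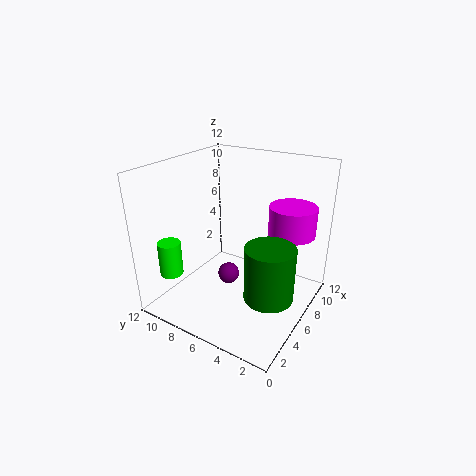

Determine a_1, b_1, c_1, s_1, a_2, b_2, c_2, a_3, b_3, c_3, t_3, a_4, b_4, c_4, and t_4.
a_1 = 3, b_1 = 11, c_1 = 2.5, s_1 = 1, a_2 = 7.5, b_2 = 8, c_2 = 1, a_3 = 9, b_3 = 2.5, c_3 = 6, t_3 = 2.5, a_4 = 5, b_4 = 2.5, c_4 = 2, t_4 = 4.5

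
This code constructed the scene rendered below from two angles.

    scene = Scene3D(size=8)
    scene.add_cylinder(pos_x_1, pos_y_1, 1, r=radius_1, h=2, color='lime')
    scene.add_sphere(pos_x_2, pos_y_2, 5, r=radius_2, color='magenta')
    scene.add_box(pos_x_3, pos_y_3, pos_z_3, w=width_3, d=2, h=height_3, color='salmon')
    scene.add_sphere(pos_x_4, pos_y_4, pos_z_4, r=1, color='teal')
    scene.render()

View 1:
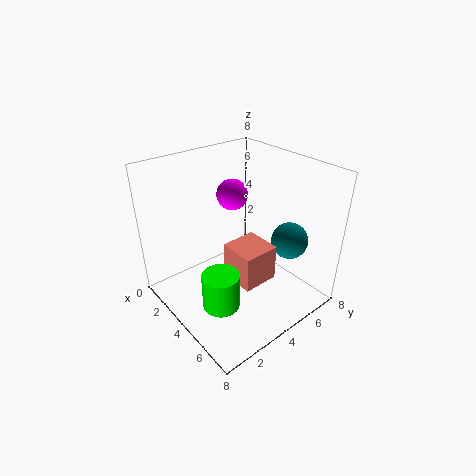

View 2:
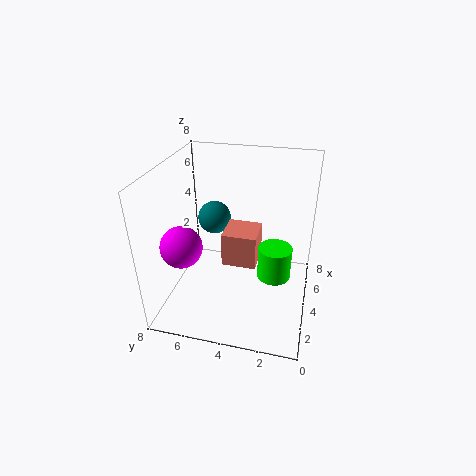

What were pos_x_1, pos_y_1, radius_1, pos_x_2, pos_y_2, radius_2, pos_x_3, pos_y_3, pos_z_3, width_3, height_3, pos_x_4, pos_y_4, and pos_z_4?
pos_x_1 = 5
pos_y_1 = 2
radius_1 = 1
pos_x_2 = 1
pos_y_2 = 6
radius_2 = 1
pos_x_3 = 4
pos_y_3 = 3
pos_z_3 = 2
width_3 = 2
height_3 = 2
pos_x_4 = 6
pos_y_4 = 6
pos_z_4 = 4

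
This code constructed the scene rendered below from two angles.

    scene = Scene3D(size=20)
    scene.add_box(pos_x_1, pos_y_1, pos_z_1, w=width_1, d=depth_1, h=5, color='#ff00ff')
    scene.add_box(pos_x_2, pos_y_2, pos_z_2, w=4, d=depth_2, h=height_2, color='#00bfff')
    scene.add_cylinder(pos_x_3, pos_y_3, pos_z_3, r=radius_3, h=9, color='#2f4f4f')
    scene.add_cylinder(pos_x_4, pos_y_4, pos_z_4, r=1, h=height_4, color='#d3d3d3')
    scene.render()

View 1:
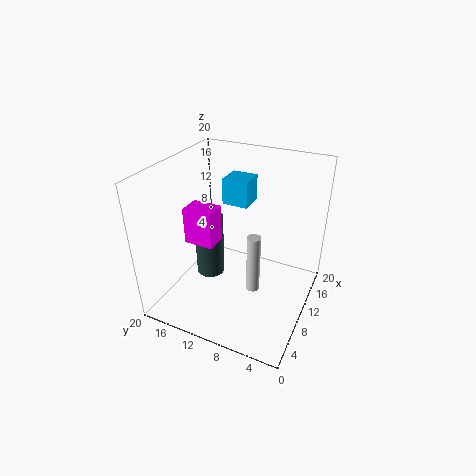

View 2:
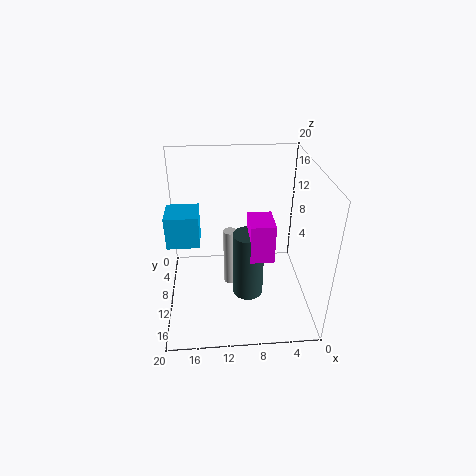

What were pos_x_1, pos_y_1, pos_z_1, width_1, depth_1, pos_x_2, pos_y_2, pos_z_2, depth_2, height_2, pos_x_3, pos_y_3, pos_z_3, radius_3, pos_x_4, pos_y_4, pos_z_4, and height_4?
pos_x_1 = 6; pos_y_1 = 12; pos_z_1 = 10; width_1 = 3; depth_1 = 4; pos_x_2 = 15; pos_y_2 = 11; pos_z_2 = 12; depth_2 = 4; height_2 = 4; pos_x_3 = 9; pos_y_3 = 14; pos_z_3 = 4; radius_3 = 2; pos_x_4 = 11; pos_y_4 = 8; pos_z_4 = 1; height_4 = 9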